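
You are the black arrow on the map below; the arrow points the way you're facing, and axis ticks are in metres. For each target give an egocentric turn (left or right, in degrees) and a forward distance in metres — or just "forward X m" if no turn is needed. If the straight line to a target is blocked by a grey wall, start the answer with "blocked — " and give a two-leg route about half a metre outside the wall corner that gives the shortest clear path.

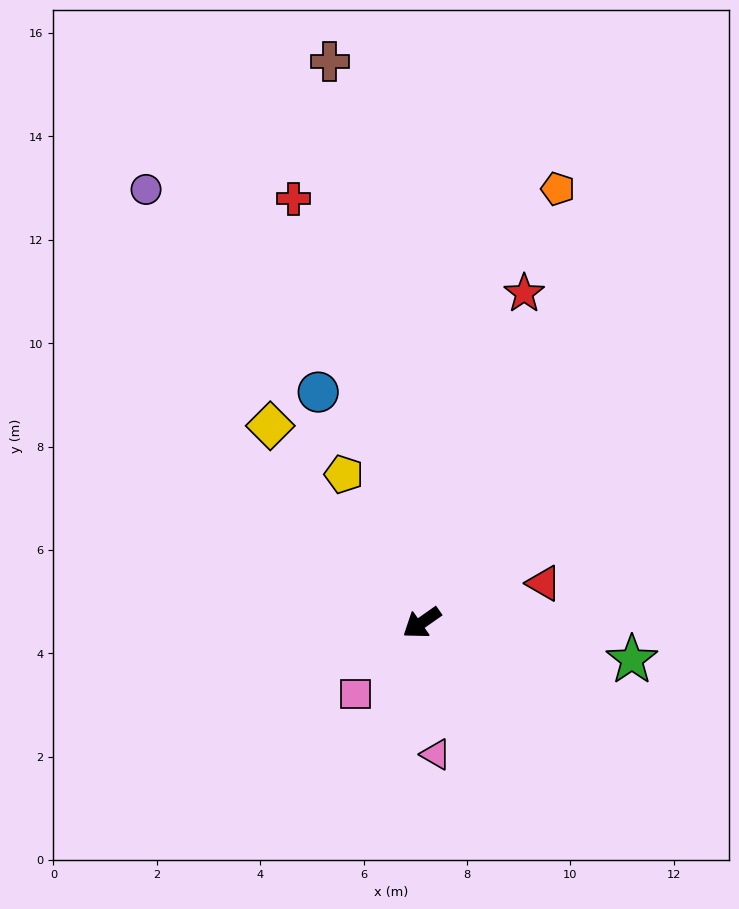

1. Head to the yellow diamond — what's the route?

turn right 88°, forward 4.8 m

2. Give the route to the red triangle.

turn left 163°, forward 2.5 m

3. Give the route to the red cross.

turn right 108°, forward 8.6 m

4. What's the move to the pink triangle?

turn left 61°, forward 2.6 m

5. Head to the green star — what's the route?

turn left 135°, forward 4.1 m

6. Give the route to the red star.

turn right 142°, forward 6.7 m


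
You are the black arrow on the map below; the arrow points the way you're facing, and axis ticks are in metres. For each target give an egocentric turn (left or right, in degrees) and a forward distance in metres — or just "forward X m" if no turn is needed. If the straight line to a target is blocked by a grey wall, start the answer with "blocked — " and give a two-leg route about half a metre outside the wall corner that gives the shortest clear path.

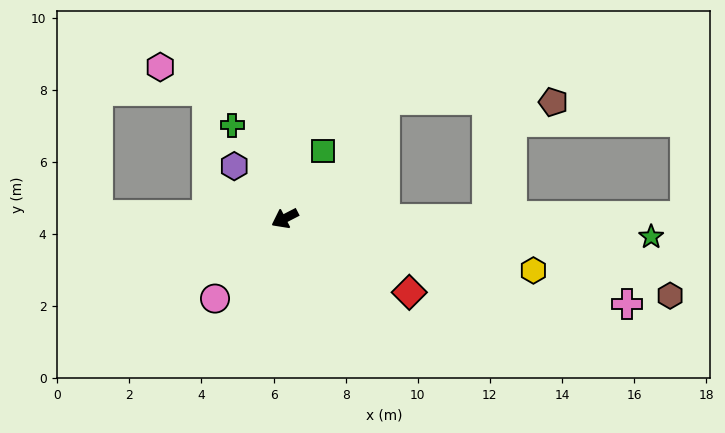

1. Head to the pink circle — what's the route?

turn left 22°, forward 2.9 m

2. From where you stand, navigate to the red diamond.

turn left 122°, forward 4.0 m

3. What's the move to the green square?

turn right 147°, forward 2.1 m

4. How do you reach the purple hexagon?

turn right 73°, forward 2.0 m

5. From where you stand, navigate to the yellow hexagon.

turn left 141°, forward 7.0 m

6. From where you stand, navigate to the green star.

turn left 150°, forward 10.2 m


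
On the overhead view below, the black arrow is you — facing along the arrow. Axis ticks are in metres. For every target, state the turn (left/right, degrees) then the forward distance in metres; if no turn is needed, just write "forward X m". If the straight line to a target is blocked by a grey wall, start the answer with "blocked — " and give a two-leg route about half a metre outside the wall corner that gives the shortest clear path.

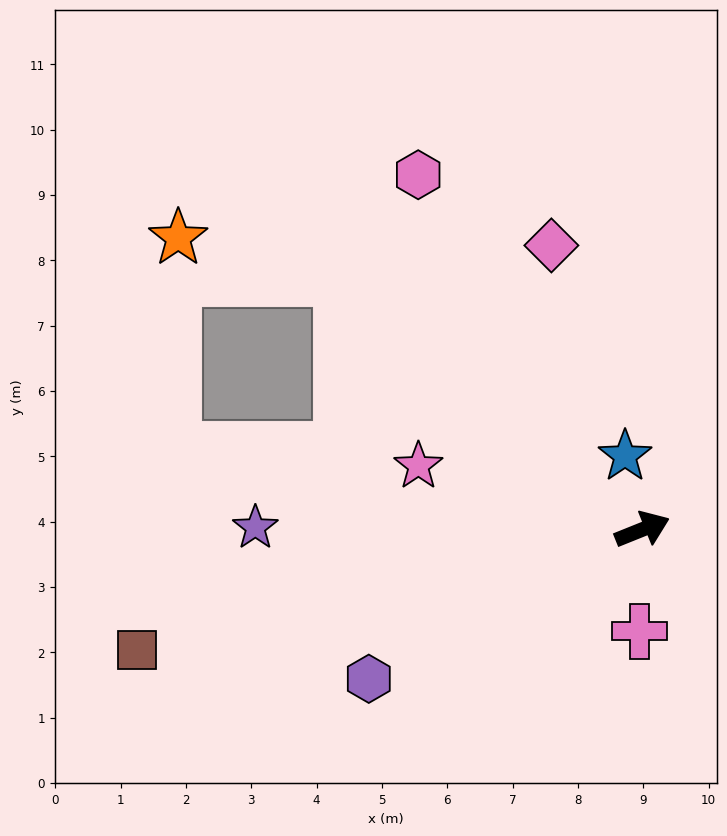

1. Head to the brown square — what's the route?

turn left 172°, forward 7.9 m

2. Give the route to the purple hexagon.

turn right 173°, forward 4.8 m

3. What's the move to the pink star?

turn left 142°, forward 3.6 m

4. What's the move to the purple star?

turn left 158°, forward 5.9 m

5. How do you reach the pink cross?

turn right 114°, forward 1.6 m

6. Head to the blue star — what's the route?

turn left 81°, forward 1.2 m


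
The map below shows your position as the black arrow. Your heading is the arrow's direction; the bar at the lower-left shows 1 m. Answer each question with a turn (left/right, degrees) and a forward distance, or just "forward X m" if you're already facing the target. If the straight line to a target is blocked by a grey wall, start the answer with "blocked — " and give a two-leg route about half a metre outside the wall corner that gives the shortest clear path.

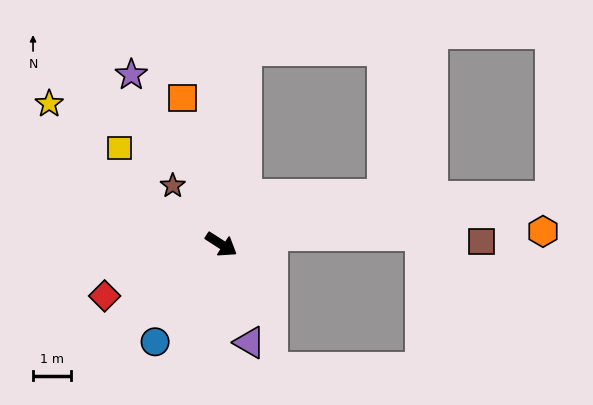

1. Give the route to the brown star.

turn left 162°, forward 2.0 m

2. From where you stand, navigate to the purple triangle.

turn right 41°, forward 2.7 m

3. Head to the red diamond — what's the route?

turn right 123°, forward 3.3 m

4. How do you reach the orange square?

turn left 138°, forward 4.0 m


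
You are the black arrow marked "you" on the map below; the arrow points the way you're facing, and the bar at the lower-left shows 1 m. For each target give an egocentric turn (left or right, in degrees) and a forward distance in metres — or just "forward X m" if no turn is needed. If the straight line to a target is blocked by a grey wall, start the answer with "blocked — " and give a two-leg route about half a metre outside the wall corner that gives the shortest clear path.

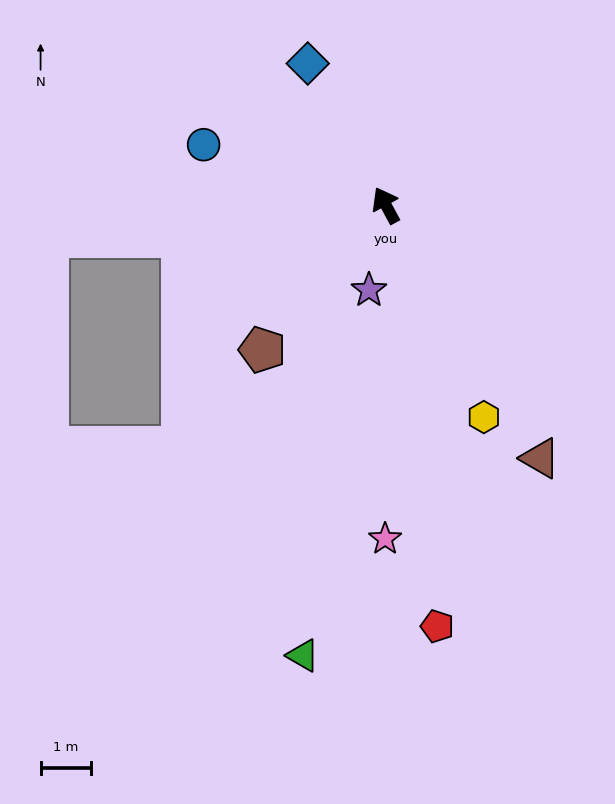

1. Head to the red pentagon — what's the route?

turn left 158°, forward 8.5 m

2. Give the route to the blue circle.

turn left 43°, forward 3.8 m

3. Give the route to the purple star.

turn left 140°, forward 1.7 m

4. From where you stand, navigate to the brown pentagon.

turn left 111°, forward 3.8 m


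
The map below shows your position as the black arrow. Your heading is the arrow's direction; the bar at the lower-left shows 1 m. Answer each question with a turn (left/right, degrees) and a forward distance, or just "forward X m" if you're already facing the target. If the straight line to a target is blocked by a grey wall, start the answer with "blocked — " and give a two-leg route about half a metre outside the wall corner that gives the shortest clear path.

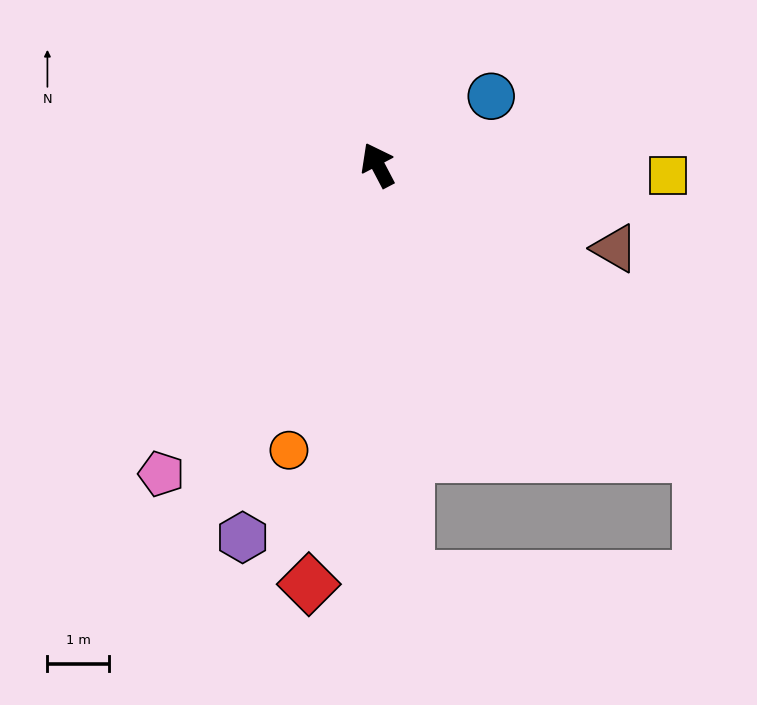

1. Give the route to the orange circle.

turn left 135°, forward 4.8 m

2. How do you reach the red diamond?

turn left 143°, forward 6.9 m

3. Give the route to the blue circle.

turn right 86°, forward 2.1 m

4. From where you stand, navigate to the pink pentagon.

turn left 117°, forward 6.1 m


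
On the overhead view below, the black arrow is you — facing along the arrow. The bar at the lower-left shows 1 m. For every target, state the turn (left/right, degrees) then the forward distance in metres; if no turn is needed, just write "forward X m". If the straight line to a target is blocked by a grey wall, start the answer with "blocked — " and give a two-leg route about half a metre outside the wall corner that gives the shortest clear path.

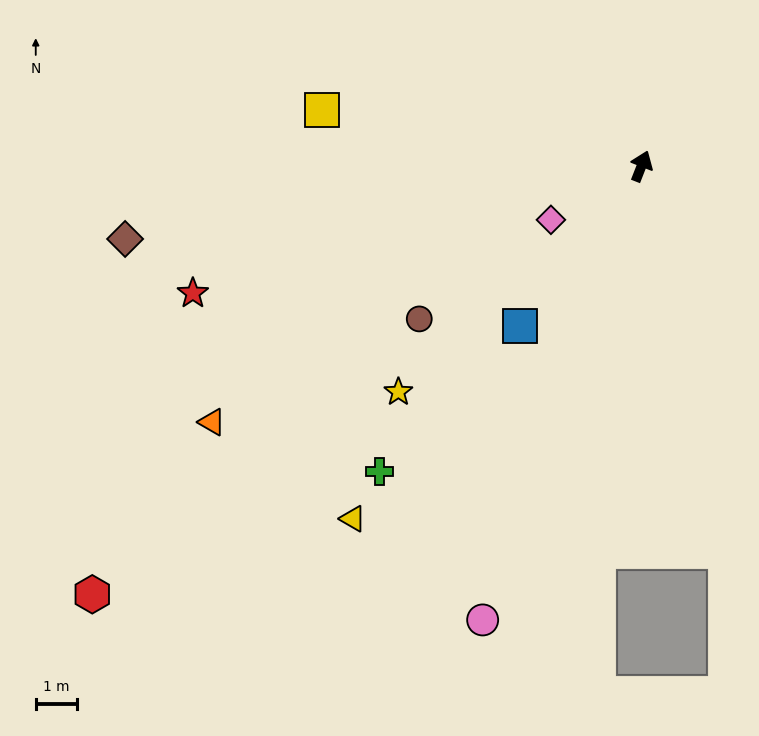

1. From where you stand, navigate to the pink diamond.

turn left 142°, forward 2.6 m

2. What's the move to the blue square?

turn left 164°, forward 4.9 m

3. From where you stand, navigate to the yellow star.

turn left 154°, forward 8.1 m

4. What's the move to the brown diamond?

turn left 119°, forward 12.7 m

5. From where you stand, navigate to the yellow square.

turn left 101°, forward 7.9 m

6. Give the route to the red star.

turn left 127°, forward 11.3 m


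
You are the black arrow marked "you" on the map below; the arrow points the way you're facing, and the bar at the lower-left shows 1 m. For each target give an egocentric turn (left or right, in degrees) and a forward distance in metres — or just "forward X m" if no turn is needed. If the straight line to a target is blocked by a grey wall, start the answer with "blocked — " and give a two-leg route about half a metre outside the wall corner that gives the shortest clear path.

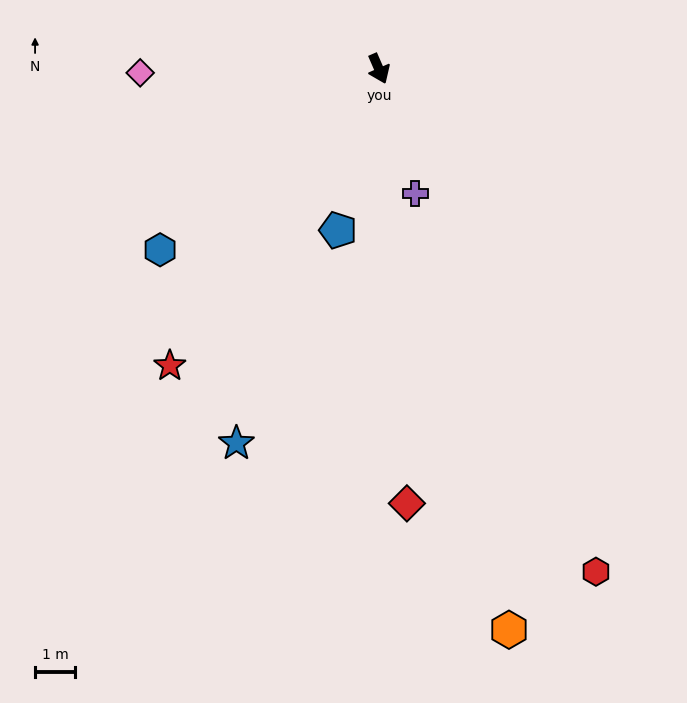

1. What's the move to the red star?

turn right 59°, forward 9.1 m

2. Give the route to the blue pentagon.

turn right 38°, forward 4.2 m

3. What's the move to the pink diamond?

turn right 112°, forward 6.0 m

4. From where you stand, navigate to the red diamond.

turn right 20°, forward 10.9 m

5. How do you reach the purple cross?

turn right 7°, forward 3.2 m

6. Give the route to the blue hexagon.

turn right 74°, forward 7.1 m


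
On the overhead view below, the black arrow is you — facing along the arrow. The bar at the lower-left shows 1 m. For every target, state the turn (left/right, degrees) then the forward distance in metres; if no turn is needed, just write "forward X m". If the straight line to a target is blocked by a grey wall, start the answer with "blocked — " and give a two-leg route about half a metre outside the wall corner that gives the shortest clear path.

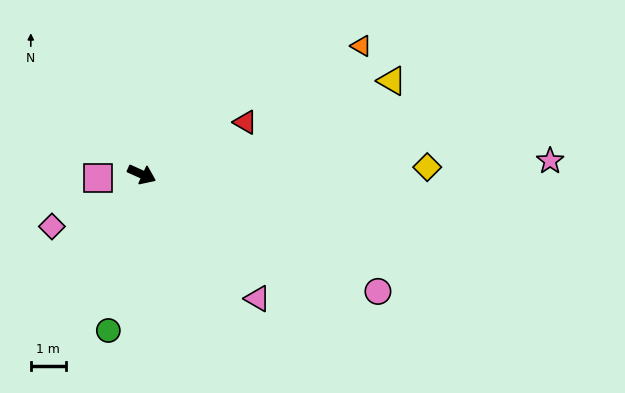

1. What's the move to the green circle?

turn right 78°, forward 4.6 m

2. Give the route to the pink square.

turn right 151°, forward 1.3 m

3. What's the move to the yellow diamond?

turn left 26°, forward 8.2 m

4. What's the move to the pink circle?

turn right 2°, forward 7.6 m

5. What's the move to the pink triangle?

turn right 23°, forward 4.9 m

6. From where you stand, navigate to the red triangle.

turn left 51°, forward 3.3 m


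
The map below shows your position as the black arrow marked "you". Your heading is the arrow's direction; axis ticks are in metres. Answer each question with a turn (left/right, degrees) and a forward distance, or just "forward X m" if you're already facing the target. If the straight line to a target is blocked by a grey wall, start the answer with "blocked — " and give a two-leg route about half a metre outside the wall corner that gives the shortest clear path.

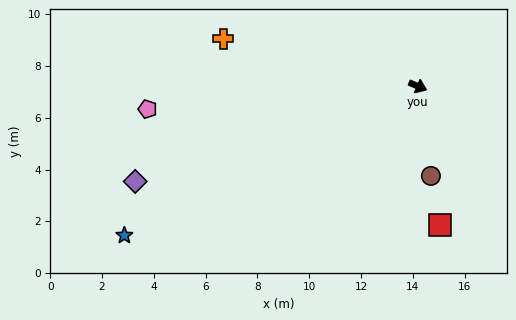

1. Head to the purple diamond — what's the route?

turn right 138°, forward 11.5 m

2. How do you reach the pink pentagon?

turn right 152°, forward 10.5 m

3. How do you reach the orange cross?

turn right 171°, forward 7.7 m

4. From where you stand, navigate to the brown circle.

turn right 58°, forward 3.5 m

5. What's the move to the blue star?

turn right 130°, forward 12.7 m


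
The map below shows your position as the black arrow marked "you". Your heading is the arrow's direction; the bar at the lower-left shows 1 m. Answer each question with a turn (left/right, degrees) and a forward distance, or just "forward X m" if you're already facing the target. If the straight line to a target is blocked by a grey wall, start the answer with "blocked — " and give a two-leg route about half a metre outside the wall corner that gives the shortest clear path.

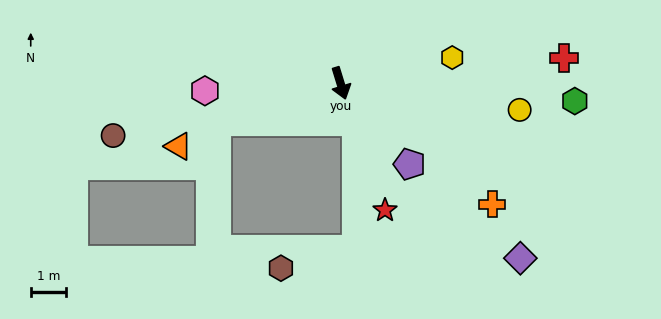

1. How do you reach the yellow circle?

turn left 64°, forward 5.2 m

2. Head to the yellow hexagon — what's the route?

turn left 86°, forward 3.3 m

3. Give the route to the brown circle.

turn right 94°, forward 6.7 m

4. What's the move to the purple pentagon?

turn left 23°, forward 3.0 m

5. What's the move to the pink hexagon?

turn right 104°, forward 3.9 m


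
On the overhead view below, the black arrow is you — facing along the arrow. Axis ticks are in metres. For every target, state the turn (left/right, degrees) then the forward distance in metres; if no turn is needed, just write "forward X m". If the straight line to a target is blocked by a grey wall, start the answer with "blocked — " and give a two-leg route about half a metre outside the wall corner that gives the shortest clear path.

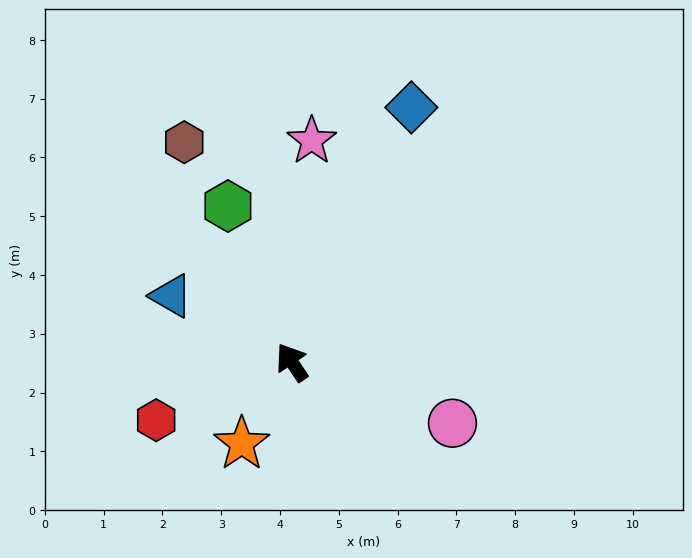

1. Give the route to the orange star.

turn left 115°, forward 1.6 m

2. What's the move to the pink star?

turn right 39°, forward 3.8 m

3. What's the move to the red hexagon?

turn left 79°, forward 2.5 m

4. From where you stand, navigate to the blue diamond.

turn right 59°, forward 4.8 m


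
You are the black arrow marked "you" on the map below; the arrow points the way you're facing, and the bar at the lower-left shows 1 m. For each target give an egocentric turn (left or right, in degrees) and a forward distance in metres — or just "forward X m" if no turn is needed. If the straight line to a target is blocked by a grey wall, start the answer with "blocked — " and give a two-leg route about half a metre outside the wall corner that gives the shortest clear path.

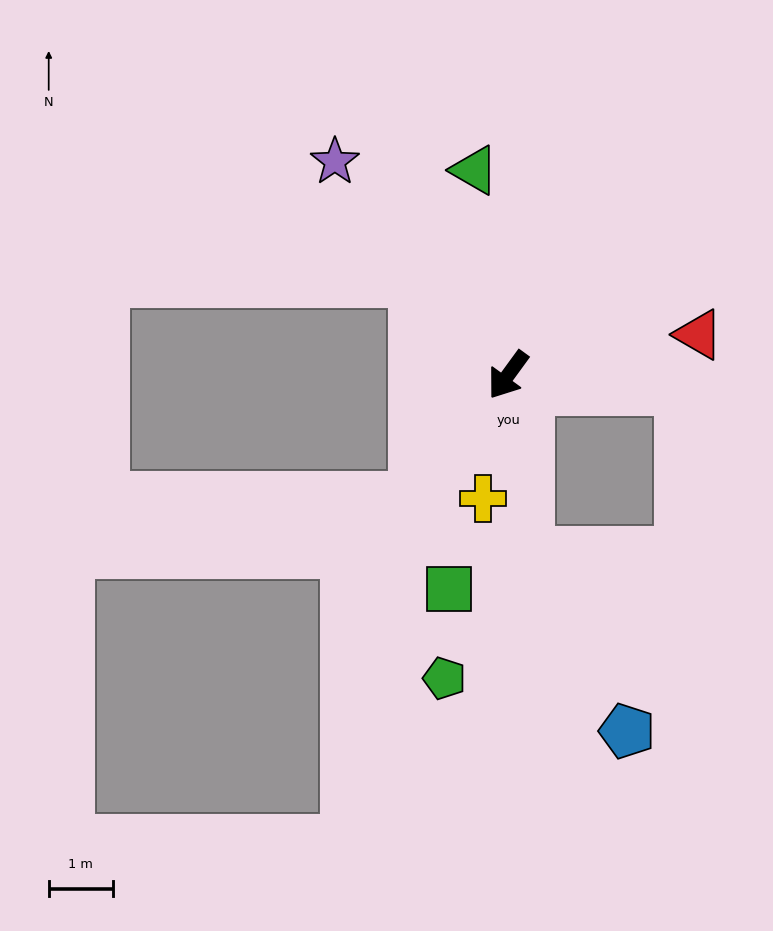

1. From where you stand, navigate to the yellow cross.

turn left 25°, forward 2.0 m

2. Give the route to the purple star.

turn right 105°, forward 4.3 m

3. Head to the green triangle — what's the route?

turn right 135°, forward 3.2 m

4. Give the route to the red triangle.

turn left 138°, forward 3.0 m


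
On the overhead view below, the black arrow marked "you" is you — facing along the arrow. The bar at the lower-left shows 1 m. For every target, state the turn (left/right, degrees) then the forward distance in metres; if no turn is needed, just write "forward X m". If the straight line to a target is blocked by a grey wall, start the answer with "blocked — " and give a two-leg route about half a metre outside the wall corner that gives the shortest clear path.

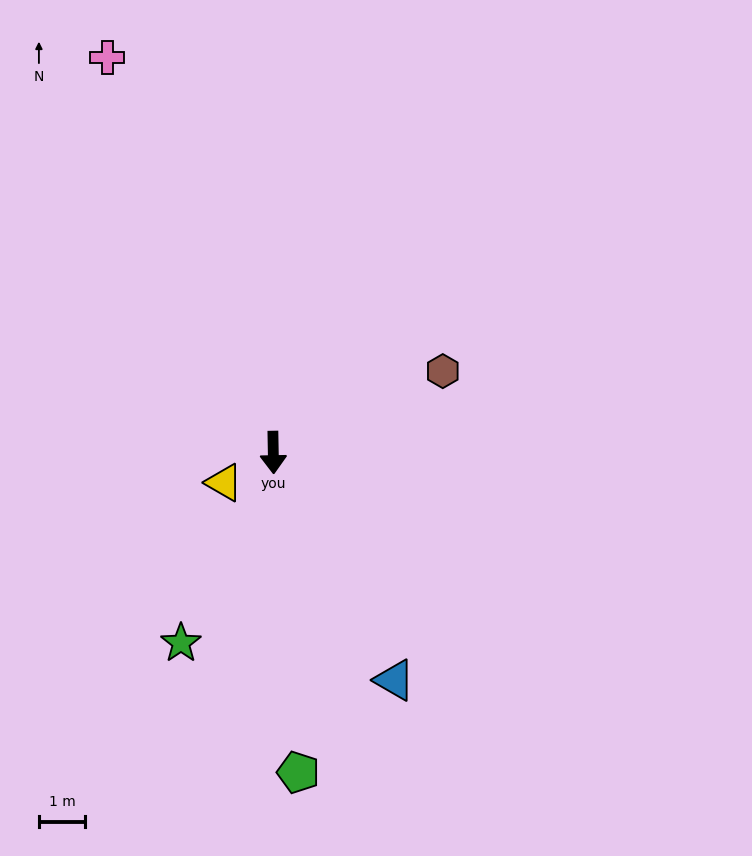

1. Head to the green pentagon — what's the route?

turn left 3°, forward 6.9 m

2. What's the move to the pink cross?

turn right 158°, forward 9.2 m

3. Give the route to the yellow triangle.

turn right 60°, forward 1.2 m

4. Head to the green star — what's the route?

turn right 27°, forward 4.6 m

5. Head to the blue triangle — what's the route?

turn left 27°, forward 5.6 m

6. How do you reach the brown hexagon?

turn left 115°, forward 4.1 m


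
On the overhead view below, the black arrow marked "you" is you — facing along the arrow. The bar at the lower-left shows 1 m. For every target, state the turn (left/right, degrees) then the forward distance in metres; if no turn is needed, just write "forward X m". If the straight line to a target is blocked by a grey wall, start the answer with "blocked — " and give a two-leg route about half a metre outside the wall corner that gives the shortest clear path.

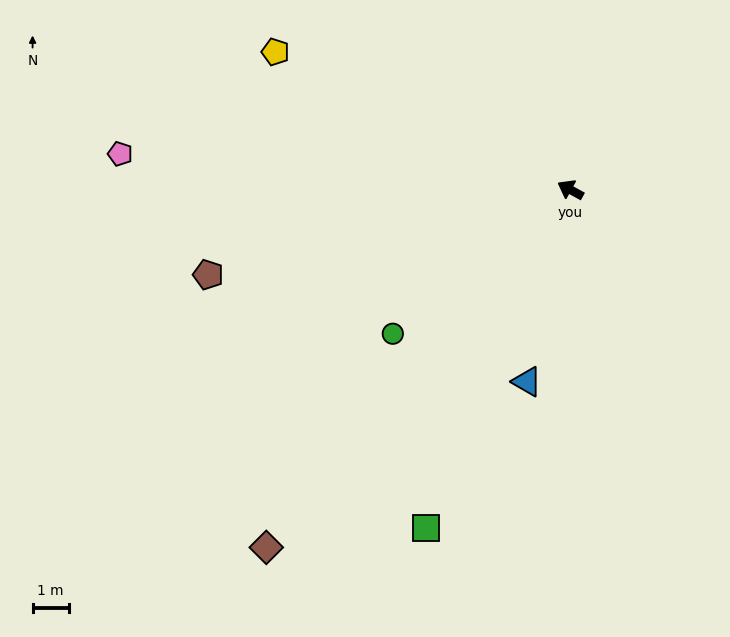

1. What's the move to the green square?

turn left 96°, forward 10.2 m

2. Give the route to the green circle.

turn left 68°, forward 6.4 m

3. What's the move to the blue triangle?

turn left 106°, forward 5.5 m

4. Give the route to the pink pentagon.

turn left 24°, forward 12.6 m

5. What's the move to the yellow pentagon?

turn left 4°, forward 9.1 m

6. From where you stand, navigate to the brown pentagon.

turn left 42°, forward 10.4 m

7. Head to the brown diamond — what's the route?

turn left 78°, forward 13.1 m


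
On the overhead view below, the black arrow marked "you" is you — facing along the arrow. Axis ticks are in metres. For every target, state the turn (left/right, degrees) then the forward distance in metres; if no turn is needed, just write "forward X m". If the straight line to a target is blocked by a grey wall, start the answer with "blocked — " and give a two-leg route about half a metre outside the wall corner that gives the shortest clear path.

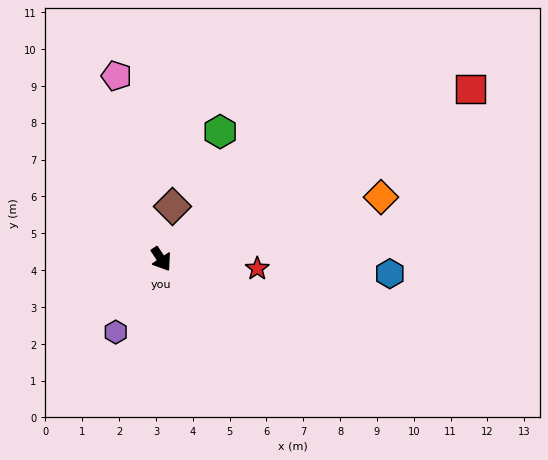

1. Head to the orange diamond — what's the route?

turn left 72°, forward 6.2 m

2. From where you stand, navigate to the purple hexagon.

turn right 66°, forward 2.3 m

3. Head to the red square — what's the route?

turn left 85°, forward 9.6 m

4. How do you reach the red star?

turn left 51°, forward 2.6 m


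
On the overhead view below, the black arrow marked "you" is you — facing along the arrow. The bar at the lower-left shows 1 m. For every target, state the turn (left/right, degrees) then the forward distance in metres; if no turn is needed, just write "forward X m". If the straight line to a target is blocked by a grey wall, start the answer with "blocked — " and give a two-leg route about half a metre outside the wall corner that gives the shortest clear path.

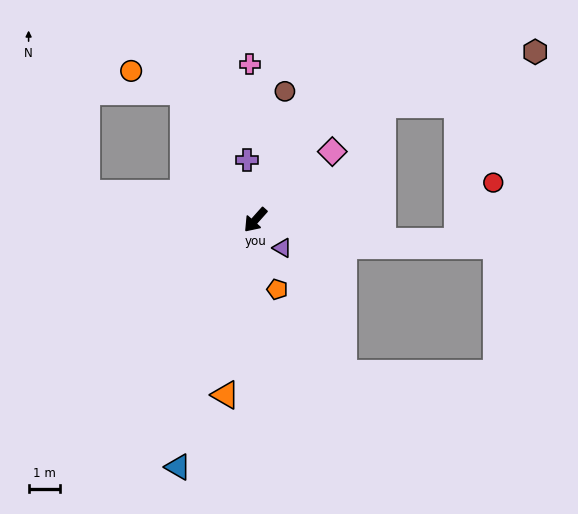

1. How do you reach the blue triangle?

turn left 24°, forward 8.1 m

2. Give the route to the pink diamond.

turn left 173°, forward 3.2 m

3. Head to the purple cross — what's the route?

turn right 130°, forward 1.9 m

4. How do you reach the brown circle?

turn right 151°, forward 4.1 m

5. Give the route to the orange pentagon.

turn left 59°, forward 2.3 m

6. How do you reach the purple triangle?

turn left 86°, forward 1.2 m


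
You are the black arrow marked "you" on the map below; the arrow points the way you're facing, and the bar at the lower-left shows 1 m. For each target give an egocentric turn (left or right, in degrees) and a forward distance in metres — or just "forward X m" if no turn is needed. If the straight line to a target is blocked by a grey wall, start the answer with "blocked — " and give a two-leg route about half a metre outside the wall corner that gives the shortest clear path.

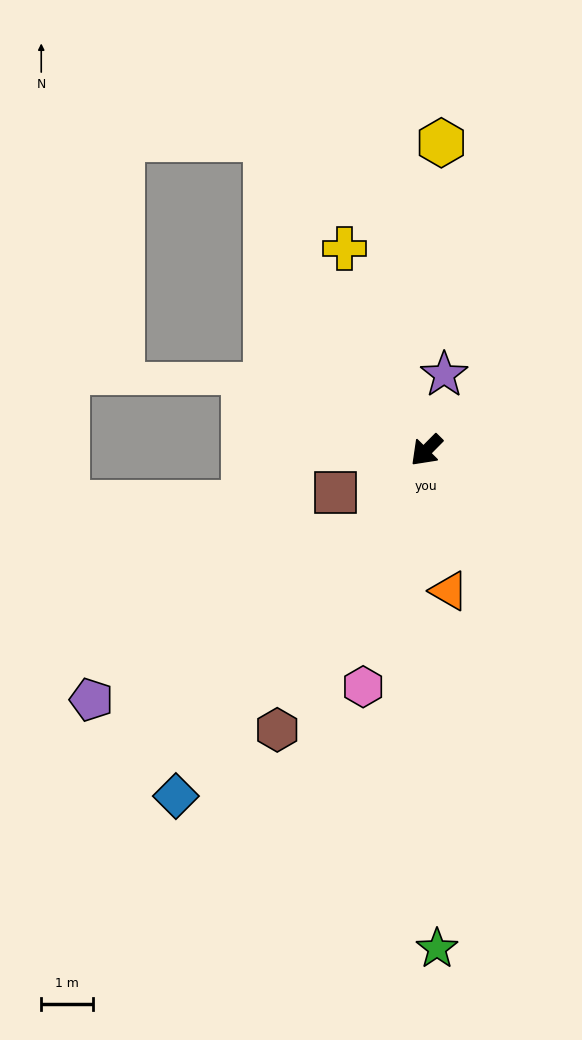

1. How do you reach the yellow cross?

turn right 113°, forward 4.2 m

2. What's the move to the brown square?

turn right 21°, forward 1.9 m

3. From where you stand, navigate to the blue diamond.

turn left 9°, forward 8.2 m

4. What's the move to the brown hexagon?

turn left 17°, forward 6.1 m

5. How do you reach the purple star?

turn right 149°, forward 1.5 m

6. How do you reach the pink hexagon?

turn left 30°, forward 4.7 m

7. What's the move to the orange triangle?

turn left 54°, forward 2.7 m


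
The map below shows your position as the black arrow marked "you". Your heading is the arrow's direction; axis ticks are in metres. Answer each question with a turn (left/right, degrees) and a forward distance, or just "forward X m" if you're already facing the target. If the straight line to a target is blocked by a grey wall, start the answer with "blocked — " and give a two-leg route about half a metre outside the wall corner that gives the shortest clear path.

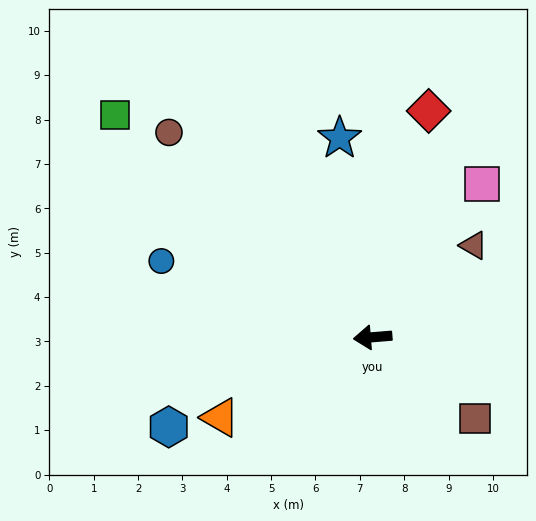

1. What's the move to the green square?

turn right 45°, forward 7.7 m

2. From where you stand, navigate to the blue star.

turn right 85°, forward 4.6 m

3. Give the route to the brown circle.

turn right 50°, forward 6.5 m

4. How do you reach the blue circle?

turn right 24°, forward 5.1 m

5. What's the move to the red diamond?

turn right 109°, forward 5.3 m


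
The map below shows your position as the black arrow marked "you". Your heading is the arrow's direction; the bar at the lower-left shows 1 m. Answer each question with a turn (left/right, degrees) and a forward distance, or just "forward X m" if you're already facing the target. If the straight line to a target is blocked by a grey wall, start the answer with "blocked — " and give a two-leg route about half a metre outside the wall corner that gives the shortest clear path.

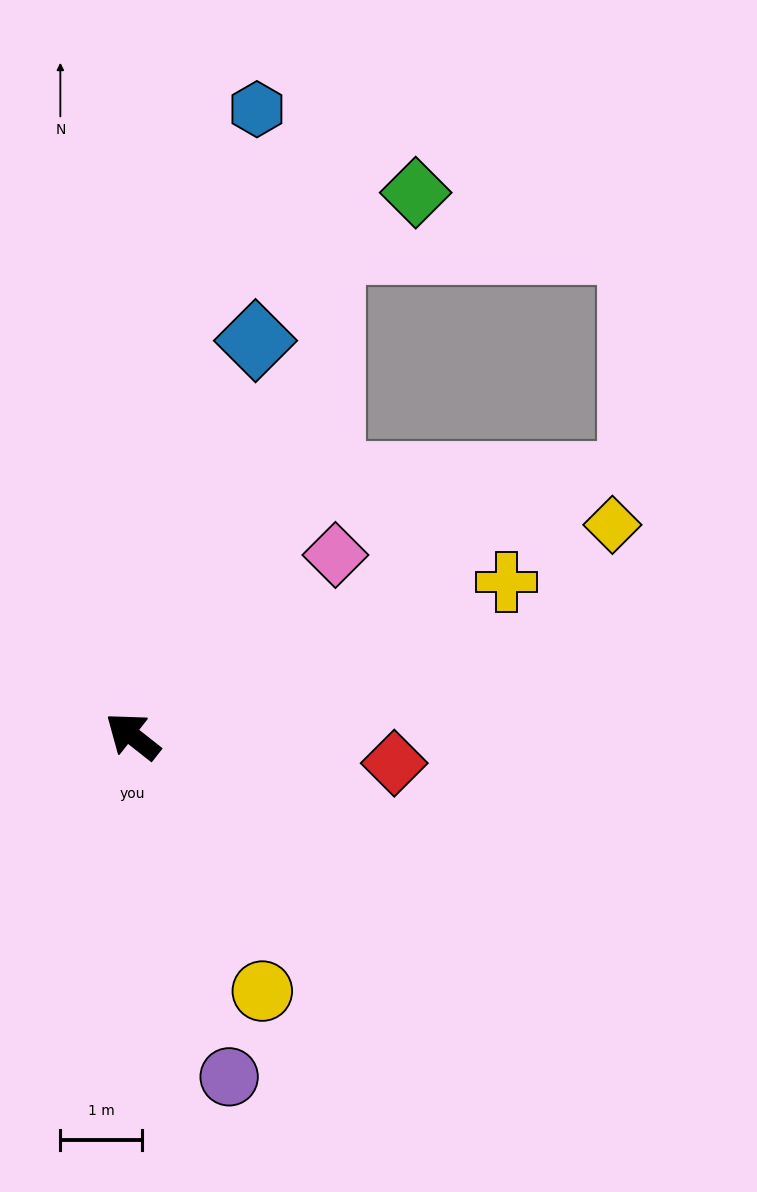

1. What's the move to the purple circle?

turn left 144°, forward 4.3 m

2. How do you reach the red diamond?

turn right 148°, forward 3.2 m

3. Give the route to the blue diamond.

turn right 69°, forward 5.0 m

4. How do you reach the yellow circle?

turn left 155°, forward 3.5 m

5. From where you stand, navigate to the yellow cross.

turn right 119°, forward 4.9 m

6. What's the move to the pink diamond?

turn right 100°, forward 3.3 m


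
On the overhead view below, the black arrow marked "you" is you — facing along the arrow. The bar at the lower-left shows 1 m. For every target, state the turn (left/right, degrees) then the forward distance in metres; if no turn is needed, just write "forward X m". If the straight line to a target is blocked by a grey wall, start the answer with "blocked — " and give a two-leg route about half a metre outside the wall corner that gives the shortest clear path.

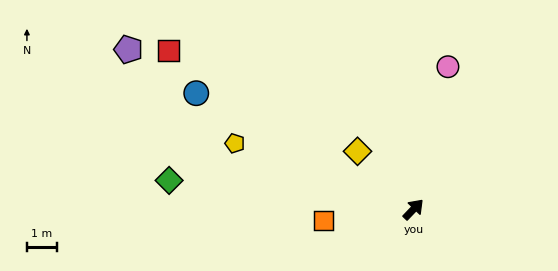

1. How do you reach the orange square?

turn left 141°, forward 3.0 m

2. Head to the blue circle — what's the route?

turn left 106°, forward 8.2 m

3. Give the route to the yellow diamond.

turn left 88°, forward 2.7 m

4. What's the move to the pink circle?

turn left 30°, forward 4.9 m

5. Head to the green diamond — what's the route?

turn left 127°, forward 8.2 m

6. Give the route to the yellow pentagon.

turn left 114°, forward 6.3 m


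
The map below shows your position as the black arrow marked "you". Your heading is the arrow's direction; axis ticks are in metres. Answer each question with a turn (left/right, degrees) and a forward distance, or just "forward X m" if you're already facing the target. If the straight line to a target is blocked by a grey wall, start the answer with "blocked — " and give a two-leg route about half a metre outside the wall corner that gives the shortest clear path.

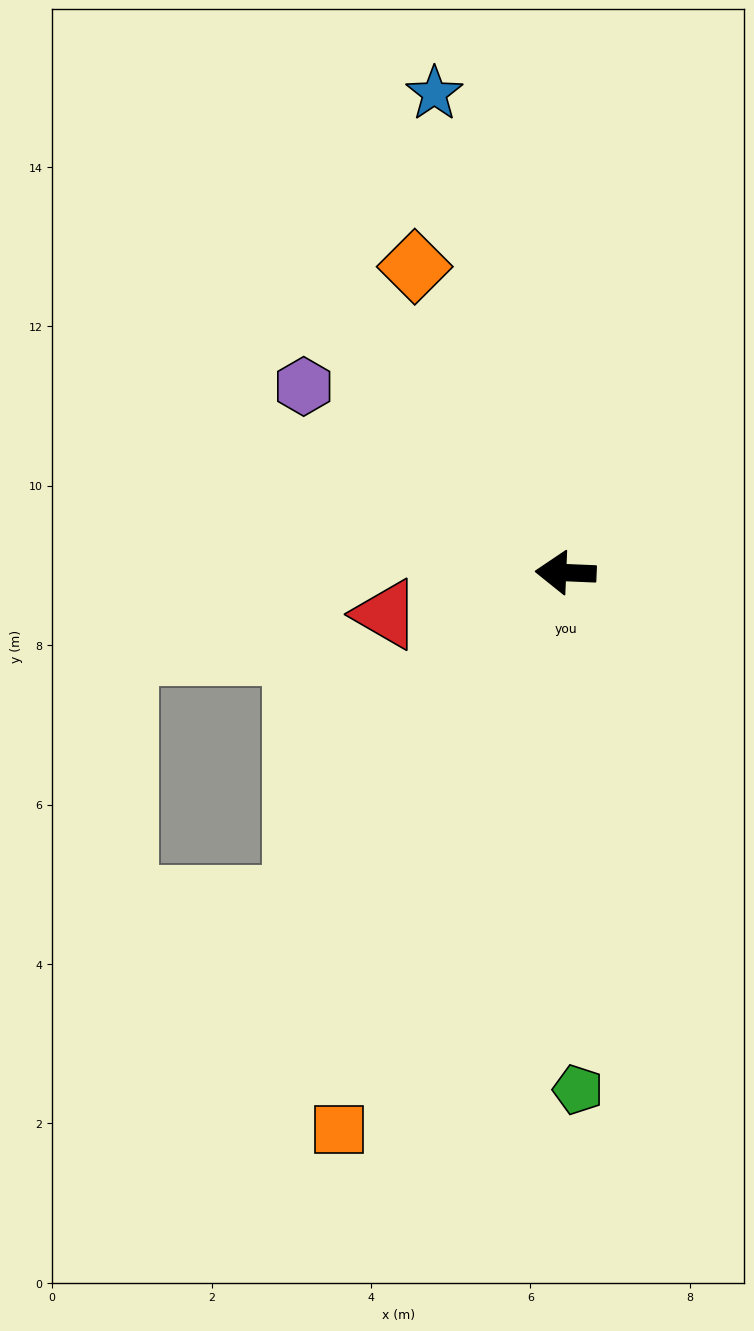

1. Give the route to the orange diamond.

turn right 61°, forward 4.3 m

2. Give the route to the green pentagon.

turn left 94°, forward 6.5 m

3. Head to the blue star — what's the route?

turn right 72°, forward 6.2 m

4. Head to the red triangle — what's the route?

turn left 15°, forward 2.3 m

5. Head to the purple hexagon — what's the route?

turn right 33°, forward 4.0 m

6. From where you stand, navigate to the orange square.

turn left 70°, forward 7.5 m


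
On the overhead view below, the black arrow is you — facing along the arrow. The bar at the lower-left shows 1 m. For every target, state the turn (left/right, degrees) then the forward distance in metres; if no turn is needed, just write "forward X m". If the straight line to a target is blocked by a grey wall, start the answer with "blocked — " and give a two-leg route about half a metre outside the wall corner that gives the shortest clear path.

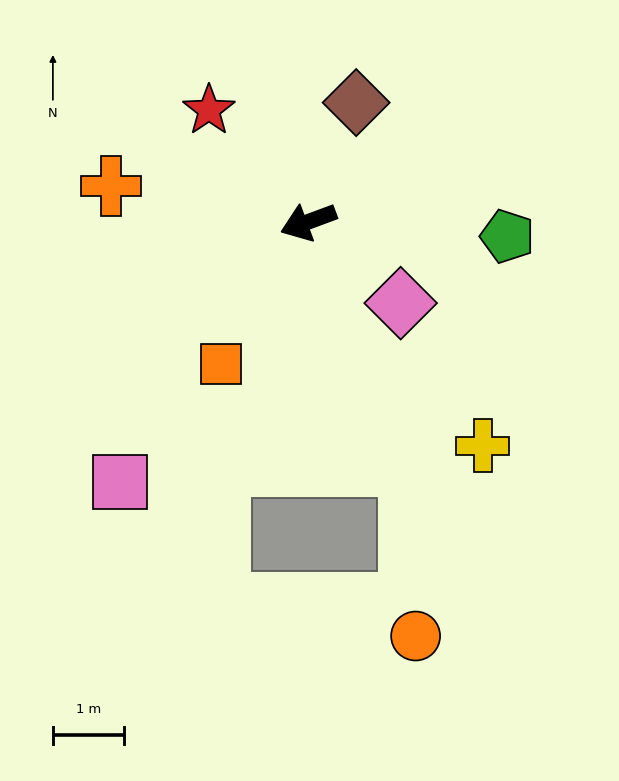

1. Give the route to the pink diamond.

turn left 118°, forward 1.7 m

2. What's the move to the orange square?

turn left 38°, forward 2.4 m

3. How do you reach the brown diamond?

turn right 132°, forward 1.8 m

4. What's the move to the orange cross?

turn right 31°, forward 2.8 m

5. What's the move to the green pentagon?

turn left 155°, forward 2.8 m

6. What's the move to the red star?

turn right 69°, forward 2.1 m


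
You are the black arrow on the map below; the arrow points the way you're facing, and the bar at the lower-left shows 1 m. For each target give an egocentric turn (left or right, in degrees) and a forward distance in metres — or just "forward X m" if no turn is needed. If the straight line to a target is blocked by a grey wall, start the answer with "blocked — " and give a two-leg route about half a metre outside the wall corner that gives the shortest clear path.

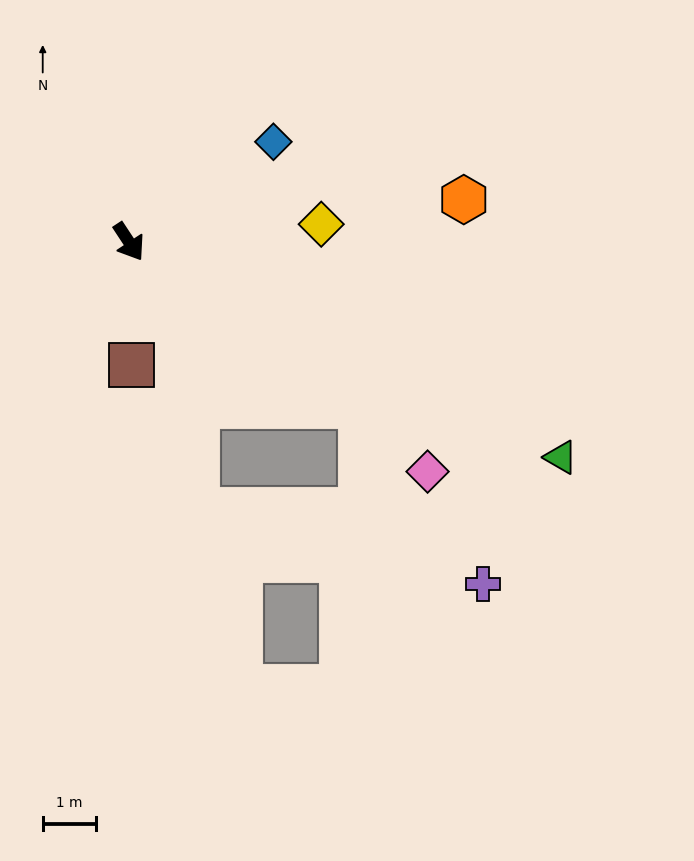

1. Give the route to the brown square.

turn right 32°, forward 2.3 m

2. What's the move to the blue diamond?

turn left 91°, forward 3.3 m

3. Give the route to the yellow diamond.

turn left 62°, forward 3.6 m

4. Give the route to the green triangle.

turn left 30°, forward 9.1 m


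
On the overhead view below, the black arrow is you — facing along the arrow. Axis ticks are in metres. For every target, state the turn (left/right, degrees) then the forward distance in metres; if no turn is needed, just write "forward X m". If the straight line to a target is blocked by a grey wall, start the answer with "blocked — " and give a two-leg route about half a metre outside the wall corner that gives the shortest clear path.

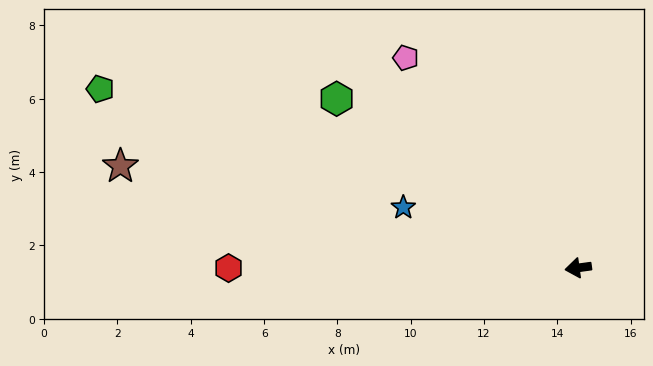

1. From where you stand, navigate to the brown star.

turn right 20°, forward 12.8 m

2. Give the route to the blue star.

turn right 27°, forward 5.0 m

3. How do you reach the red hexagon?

turn right 8°, forward 9.5 m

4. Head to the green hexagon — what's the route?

turn right 43°, forward 8.0 m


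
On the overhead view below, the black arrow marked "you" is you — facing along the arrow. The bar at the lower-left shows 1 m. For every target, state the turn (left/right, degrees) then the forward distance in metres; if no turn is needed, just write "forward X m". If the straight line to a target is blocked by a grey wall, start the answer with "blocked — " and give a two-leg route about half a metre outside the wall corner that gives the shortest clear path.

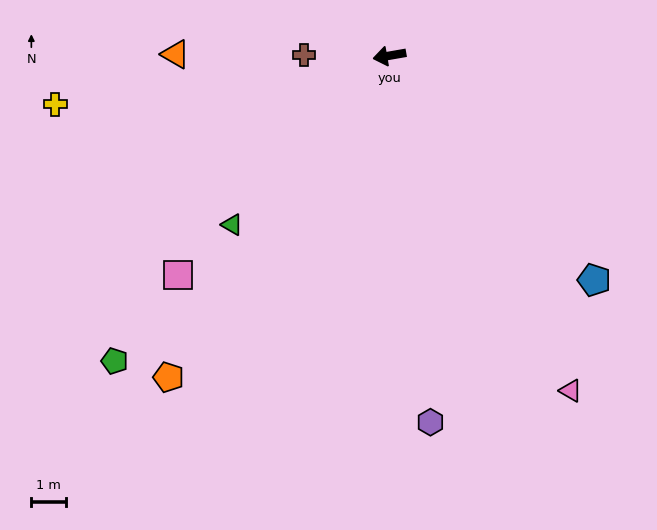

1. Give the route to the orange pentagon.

turn left 46°, forward 11.1 m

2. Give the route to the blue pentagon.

turn left 123°, forward 8.6 m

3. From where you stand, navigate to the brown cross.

turn right 10°, forward 2.4 m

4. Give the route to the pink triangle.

turn left 109°, forward 10.8 m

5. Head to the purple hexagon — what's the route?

turn left 86°, forward 10.5 m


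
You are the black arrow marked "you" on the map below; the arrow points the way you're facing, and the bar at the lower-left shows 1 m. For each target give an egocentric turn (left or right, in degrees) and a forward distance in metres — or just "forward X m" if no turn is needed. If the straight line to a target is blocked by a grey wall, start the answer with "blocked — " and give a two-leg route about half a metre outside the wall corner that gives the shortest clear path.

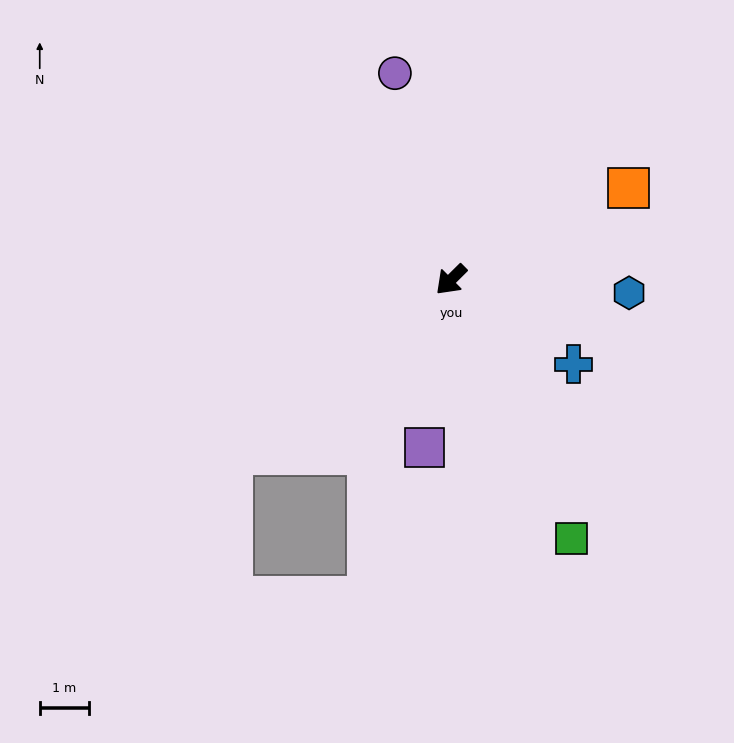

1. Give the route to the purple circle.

turn right 120°, forward 4.3 m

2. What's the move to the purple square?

turn left 36°, forward 3.4 m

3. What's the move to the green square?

turn left 70°, forward 5.8 m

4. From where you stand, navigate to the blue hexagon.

turn left 131°, forward 3.6 m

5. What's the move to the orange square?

turn left 163°, forward 4.0 m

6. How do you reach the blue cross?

turn left 101°, forward 3.0 m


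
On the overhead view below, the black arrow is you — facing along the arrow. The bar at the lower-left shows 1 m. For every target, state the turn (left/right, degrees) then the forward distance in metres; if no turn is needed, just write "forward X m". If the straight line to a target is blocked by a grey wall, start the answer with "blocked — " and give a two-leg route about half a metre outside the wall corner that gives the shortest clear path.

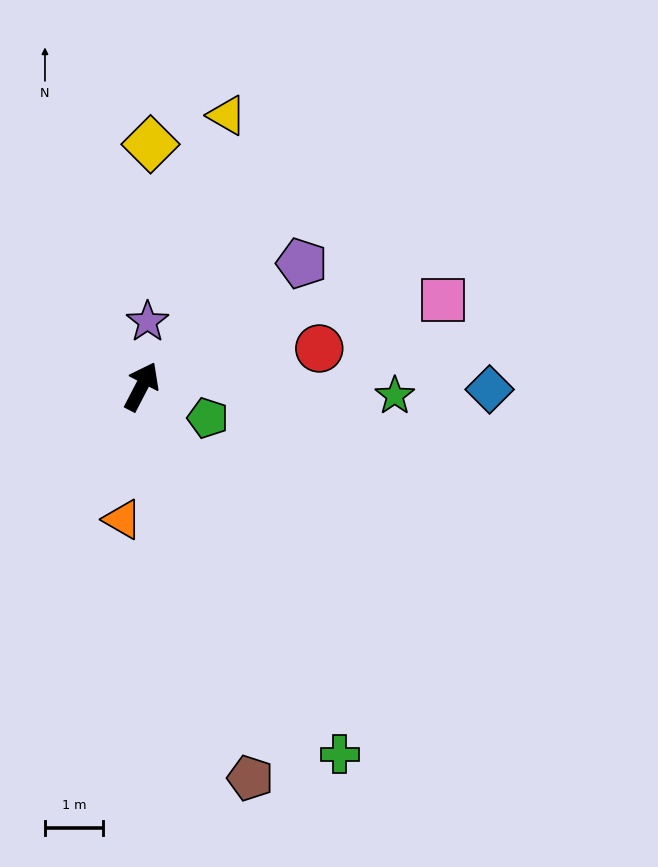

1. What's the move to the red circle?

turn right 50°, forward 3.1 m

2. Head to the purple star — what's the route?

turn left 22°, forward 1.1 m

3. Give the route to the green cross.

turn right 124°, forward 7.2 m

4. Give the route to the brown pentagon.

turn right 137°, forward 7.0 m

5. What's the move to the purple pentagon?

turn right 25°, forward 3.5 m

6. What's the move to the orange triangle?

turn right 161°, forward 2.3 m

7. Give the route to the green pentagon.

turn right 88°, forward 1.3 m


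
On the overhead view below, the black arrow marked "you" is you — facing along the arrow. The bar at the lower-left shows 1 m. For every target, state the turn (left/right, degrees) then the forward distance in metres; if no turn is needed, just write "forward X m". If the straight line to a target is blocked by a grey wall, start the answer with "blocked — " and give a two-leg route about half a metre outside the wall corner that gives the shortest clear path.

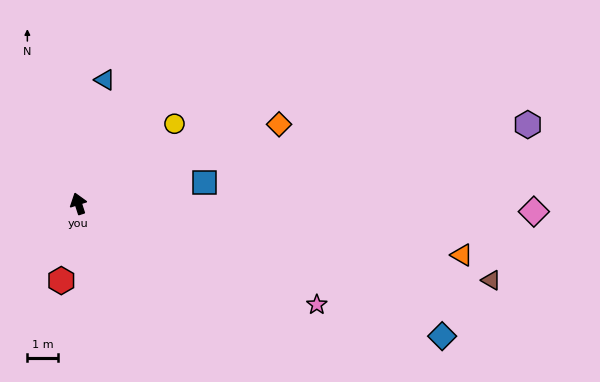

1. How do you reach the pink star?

turn right 131°, forward 8.5 m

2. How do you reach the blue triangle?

turn right 30°, forward 4.1 m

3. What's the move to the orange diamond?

turn right 86°, forward 7.1 m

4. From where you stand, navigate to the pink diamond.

turn right 109°, forward 14.9 m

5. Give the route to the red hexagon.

turn left 150°, forward 2.6 m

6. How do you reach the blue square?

turn right 98°, forward 4.2 m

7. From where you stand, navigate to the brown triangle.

turn right 118°, forward 13.7 m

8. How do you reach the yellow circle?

turn right 68°, forward 4.1 m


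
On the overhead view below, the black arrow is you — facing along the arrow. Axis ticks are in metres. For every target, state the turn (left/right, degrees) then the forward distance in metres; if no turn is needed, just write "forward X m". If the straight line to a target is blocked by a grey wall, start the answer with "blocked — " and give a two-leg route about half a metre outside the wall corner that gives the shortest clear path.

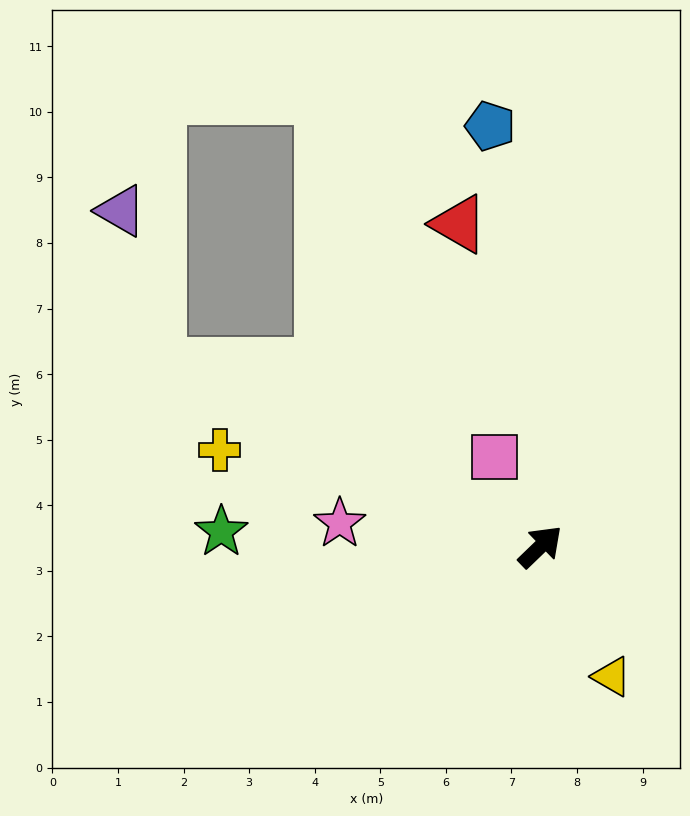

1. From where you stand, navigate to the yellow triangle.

turn right 105°, forward 2.3 m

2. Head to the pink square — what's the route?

turn left 73°, forward 1.5 m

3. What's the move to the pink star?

turn left 129°, forward 3.1 m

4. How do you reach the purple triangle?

blocked — turn left 111°, forward 6.4 m, then turn right 51°, forward 2.4 m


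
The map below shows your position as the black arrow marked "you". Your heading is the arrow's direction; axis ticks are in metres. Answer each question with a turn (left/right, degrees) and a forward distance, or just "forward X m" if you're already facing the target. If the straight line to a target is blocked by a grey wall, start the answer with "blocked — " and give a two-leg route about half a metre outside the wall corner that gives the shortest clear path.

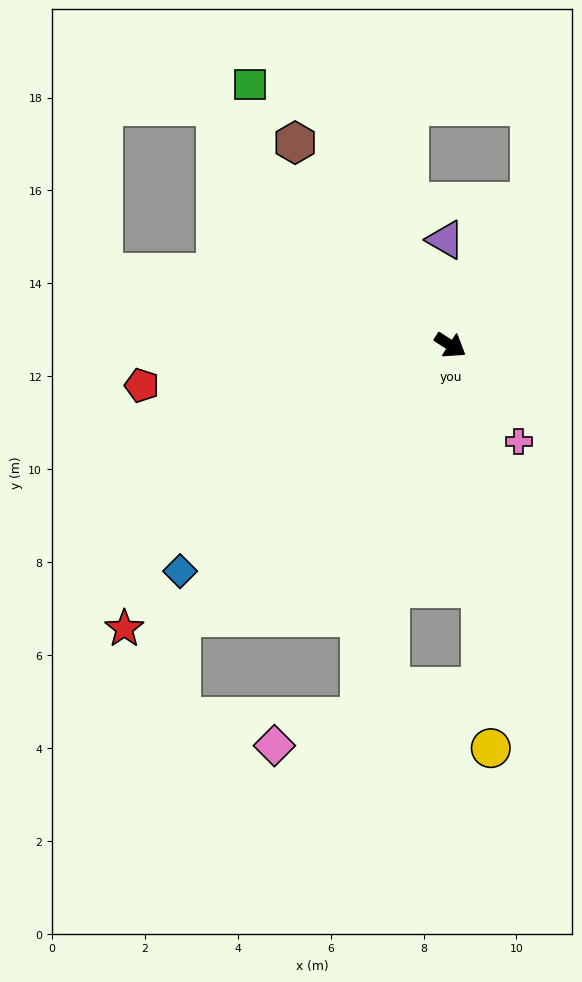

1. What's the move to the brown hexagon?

turn left 160°, forward 5.5 m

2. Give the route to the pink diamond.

blocked — turn right 71°, forward 8.2 m, then turn right 58°, forward 1.9 m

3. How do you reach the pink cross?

turn right 22°, forward 2.5 m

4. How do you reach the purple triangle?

turn left 125°, forward 2.3 m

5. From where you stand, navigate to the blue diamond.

turn right 107°, forward 7.6 m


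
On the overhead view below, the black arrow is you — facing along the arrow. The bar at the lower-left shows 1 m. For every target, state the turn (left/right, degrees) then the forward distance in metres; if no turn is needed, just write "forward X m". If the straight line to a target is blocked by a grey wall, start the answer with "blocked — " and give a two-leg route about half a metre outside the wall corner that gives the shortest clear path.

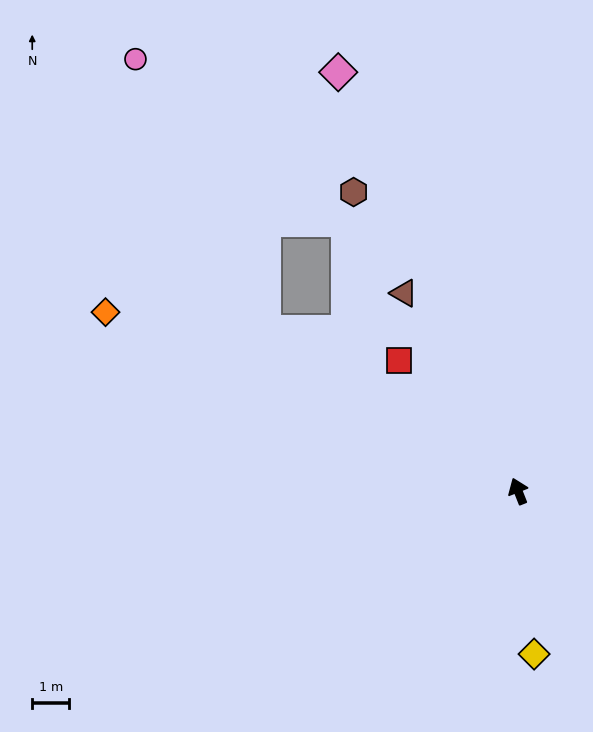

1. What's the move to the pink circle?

blocked — turn left 36°, forward 8.1 m, then turn right 32°, forward 8.2 m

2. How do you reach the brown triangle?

turn left 8°, forward 6.2 m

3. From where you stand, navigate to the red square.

turn left 21°, forward 4.8 m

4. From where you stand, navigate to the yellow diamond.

turn left 164°, forward 4.4 m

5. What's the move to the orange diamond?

turn left 45°, forward 12.2 m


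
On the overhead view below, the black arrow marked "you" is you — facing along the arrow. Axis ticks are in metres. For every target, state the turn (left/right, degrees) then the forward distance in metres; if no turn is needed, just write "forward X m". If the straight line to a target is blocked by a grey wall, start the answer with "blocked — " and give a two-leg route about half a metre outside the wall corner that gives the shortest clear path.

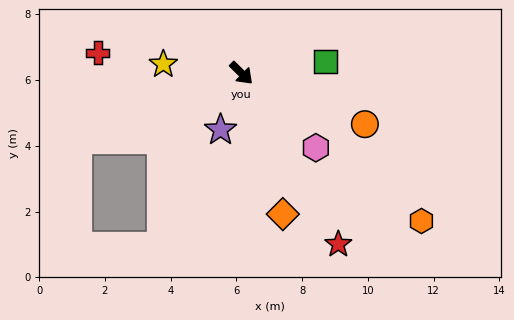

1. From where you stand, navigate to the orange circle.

turn left 22°, forward 4.1 m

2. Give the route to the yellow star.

turn right 142°, forward 2.4 m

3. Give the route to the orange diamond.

turn right 29°, forward 4.5 m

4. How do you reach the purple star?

turn right 66°, forward 1.8 m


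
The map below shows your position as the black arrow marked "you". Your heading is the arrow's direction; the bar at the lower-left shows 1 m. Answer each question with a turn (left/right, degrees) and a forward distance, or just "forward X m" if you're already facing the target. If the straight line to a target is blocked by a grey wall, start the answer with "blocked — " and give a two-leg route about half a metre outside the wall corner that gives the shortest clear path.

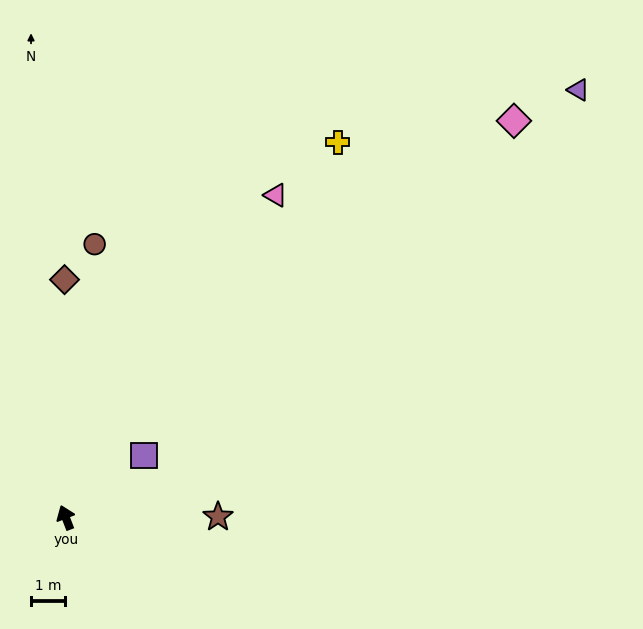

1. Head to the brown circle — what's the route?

turn right 27°, forward 8.2 m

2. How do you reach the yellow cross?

turn right 57°, forward 13.8 m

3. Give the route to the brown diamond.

turn right 21°, forward 7.1 m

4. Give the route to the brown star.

turn right 111°, forward 4.5 m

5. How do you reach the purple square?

turn right 73°, forward 3.0 m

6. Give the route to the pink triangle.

turn right 54°, forward 11.4 m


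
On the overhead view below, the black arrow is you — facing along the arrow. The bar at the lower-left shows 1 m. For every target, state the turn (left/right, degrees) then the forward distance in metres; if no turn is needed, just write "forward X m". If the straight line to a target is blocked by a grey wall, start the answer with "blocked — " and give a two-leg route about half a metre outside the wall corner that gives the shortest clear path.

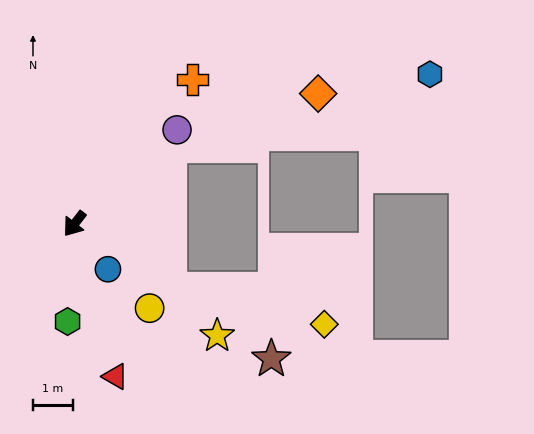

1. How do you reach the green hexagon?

turn left 34°, forward 2.4 m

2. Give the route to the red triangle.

turn left 53°, forward 3.9 m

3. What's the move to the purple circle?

turn left 170°, forward 3.5 m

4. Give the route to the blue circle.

turn left 74°, forward 1.4 m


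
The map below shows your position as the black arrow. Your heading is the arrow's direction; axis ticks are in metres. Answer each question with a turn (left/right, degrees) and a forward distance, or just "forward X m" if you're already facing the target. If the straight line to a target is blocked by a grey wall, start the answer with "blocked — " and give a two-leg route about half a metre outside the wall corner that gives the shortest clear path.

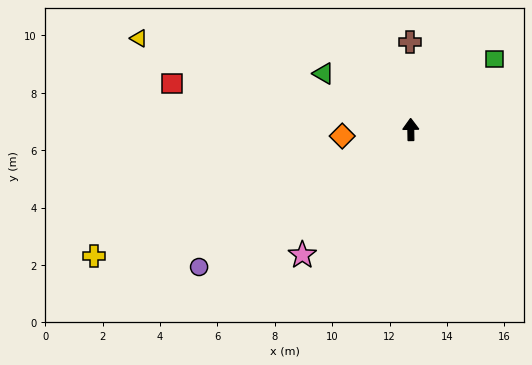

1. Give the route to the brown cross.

forward 3.0 m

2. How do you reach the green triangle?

turn left 57°, forward 3.6 m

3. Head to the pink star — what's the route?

turn left 138°, forward 5.8 m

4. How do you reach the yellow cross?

turn left 111°, forward 11.9 m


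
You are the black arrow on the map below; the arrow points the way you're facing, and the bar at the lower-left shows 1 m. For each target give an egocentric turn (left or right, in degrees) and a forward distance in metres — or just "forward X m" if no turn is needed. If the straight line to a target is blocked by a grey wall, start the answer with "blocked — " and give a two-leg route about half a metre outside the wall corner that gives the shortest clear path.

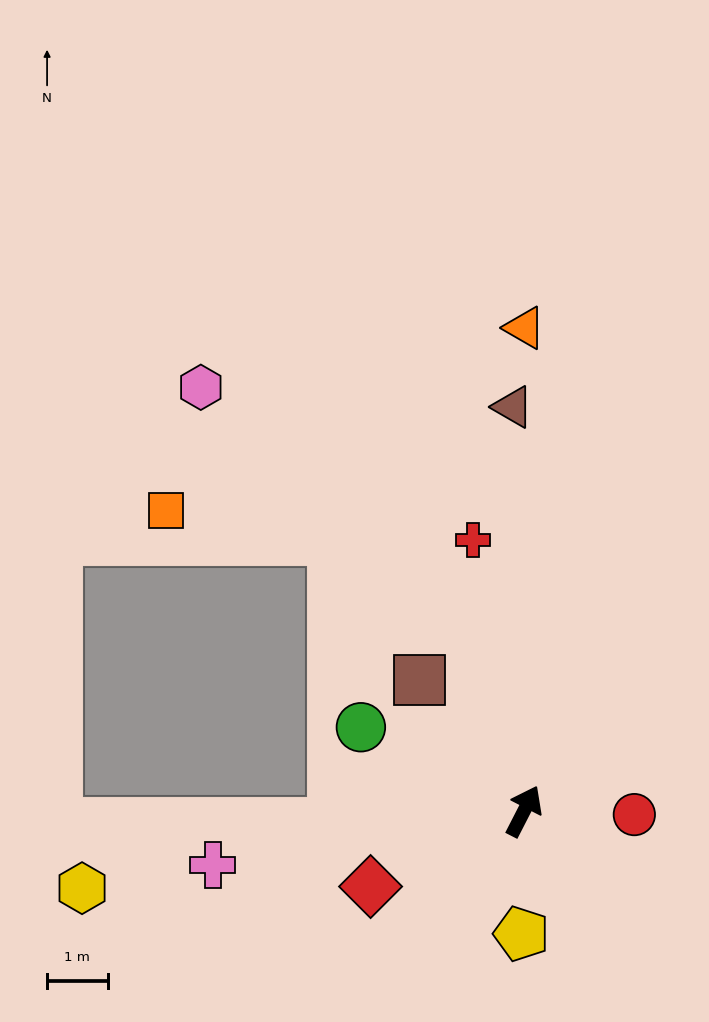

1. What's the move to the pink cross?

turn left 127°, forward 5.2 m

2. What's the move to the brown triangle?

turn left 29°, forward 6.7 m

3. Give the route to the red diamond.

turn left 143°, forward 2.8 m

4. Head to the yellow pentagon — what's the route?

turn right 154°, forward 2.0 m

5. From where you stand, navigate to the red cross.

turn left 38°, forward 4.5 m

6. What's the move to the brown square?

turn left 66°, forward 2.8 m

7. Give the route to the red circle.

turn right 65°, forward 1.8 m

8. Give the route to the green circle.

turn left 90°, forward 3.0 m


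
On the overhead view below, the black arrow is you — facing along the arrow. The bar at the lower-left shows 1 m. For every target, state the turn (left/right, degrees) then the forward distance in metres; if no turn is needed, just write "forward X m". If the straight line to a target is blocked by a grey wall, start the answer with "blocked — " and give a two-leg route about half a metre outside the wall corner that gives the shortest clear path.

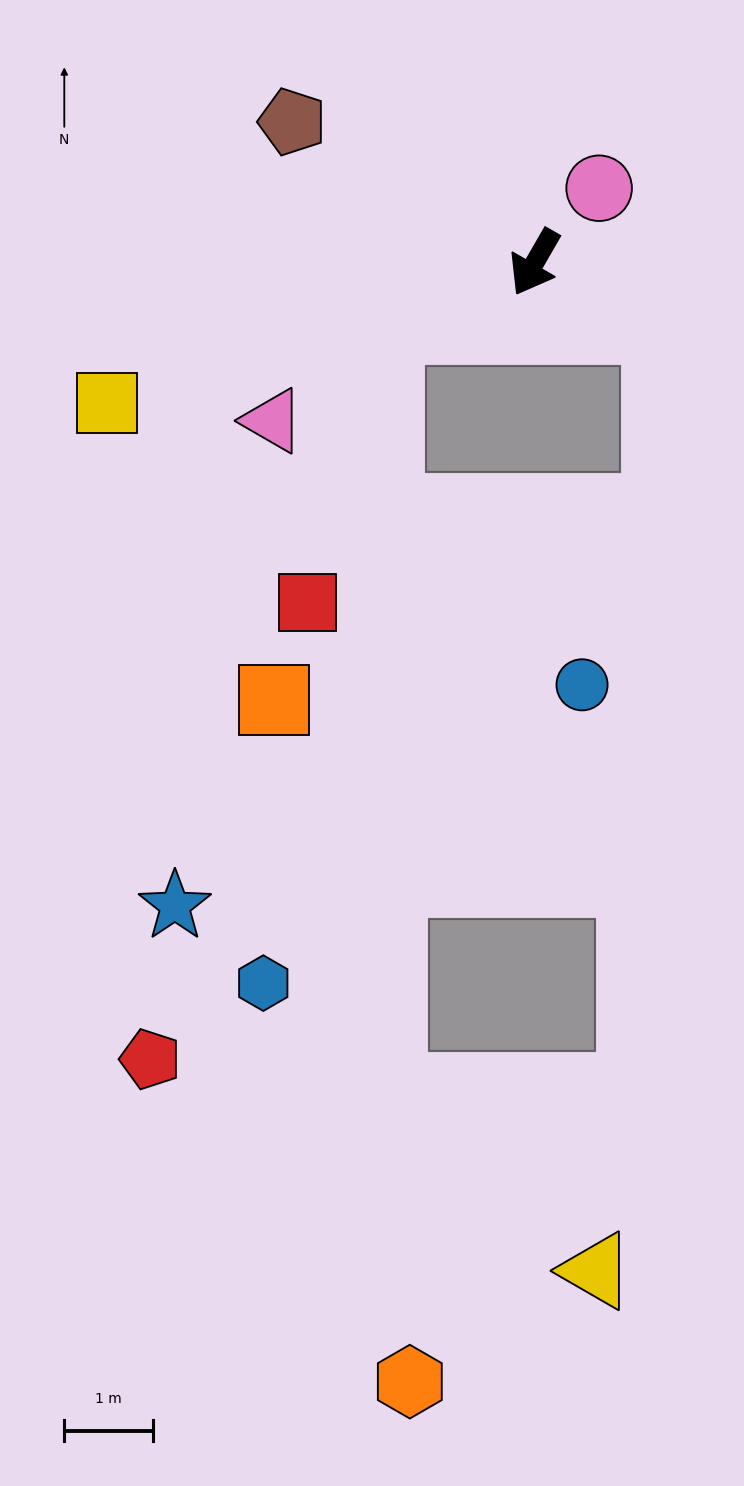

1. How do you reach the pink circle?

turn left 169°, forward 1.1 m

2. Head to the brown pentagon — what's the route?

turn right 90°, forward 3.2 m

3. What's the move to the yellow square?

turn right 42°, forward 5.1 m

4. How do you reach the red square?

blocked — turn right 37°, forward 1.8 m, then turn left 51°, forward 3.2 m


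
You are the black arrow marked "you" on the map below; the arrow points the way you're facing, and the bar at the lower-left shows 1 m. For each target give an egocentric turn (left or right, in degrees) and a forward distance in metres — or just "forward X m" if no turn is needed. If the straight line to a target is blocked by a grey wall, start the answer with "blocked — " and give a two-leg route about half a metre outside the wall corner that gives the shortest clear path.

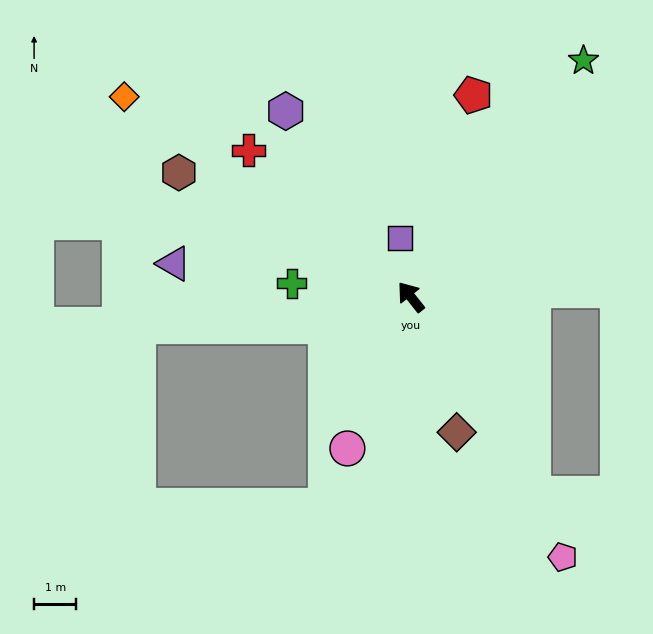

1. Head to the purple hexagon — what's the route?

turn right 4°, forward 5.3 m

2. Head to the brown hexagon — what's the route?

turn left 23°, forward 6.2 m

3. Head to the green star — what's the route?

turn right 75°, forward 6.9 m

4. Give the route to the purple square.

turn right 28°, forward 1.4 m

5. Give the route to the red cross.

turn left 10°, forward 5.2 m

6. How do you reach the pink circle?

turn left 119°, forward 3.9 m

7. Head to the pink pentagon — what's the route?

turn left 172°, forward 7.2 m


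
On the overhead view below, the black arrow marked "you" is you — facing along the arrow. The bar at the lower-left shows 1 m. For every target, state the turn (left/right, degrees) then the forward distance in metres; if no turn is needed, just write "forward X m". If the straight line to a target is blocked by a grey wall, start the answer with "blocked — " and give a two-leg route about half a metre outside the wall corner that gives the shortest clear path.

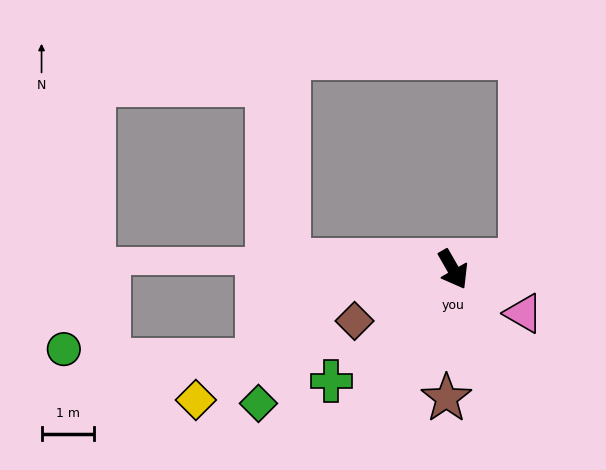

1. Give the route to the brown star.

turn right 33°, forward 2.5 m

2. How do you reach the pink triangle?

turn left 28°, forward 1.6 m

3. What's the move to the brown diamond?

turn right 92°, forward 2.1 m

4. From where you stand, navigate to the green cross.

turn right 77°, forward 3.1 m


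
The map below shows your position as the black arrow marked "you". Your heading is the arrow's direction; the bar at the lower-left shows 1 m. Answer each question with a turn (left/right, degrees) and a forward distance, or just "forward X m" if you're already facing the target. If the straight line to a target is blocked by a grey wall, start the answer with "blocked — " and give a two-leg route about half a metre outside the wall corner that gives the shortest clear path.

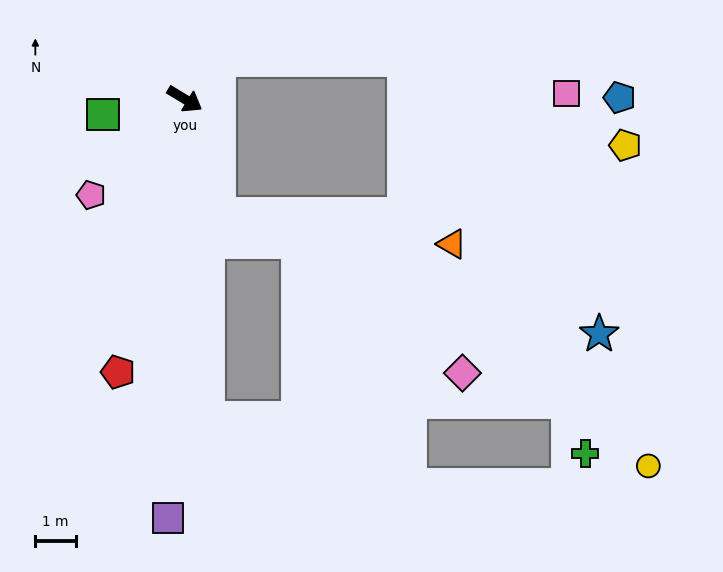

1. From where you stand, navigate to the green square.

turn right 138°, forward 2.0 m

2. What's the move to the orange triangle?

blocked — turn right 42°, forward 3.0 m, then turn left 66°, forward 5.8 m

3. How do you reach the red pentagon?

turn right 73°, forward 6.9 m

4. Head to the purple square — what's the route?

turn right 61°, forward 10.3 m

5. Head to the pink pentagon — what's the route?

turn right 103°, forward 3.3 m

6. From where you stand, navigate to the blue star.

blocked — turn right 42°, forward 3.0 m, then turn left 56°, forward 9.8 m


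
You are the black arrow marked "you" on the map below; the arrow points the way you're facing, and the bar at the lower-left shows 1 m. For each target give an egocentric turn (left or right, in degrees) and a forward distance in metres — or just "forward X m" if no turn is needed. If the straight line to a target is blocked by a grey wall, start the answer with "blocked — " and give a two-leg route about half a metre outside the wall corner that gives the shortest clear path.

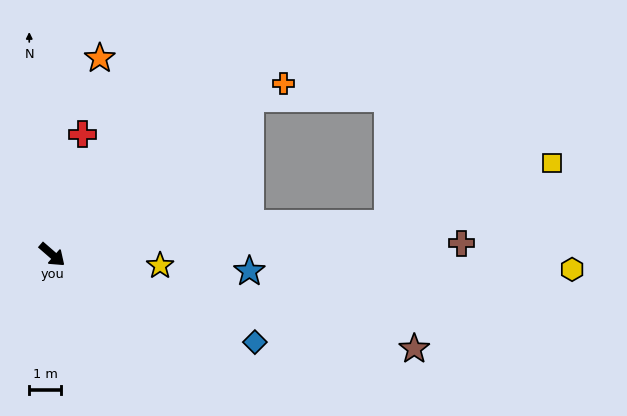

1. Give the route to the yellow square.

blocked — turn left 46°, forward 10.6 m, then turn left 15°, forward 5.5 m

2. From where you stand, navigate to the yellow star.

turn left 35°, forward 3.4 m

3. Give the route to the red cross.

turn left 117°, forward 3.9 m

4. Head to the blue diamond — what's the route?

turn left 18°, forward 7.0 m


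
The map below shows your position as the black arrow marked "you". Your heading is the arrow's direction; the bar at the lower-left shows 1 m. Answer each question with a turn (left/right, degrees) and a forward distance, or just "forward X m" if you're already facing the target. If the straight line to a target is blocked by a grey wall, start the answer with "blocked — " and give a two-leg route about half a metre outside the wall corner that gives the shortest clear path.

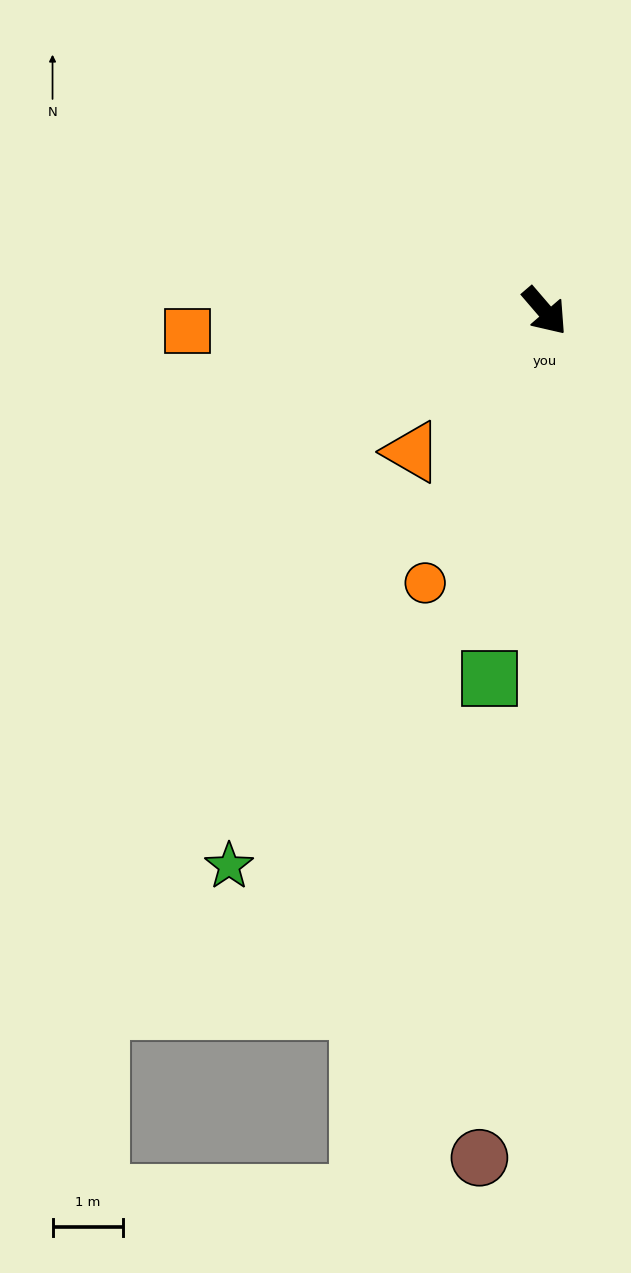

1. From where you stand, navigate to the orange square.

turn right 127°, forward 5.1 m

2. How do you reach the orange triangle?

turn right 84°, forward 2.8 m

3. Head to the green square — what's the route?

turn right 49°, forward 5.3 m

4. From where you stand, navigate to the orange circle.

turn right 64°, forward 4.2 m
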